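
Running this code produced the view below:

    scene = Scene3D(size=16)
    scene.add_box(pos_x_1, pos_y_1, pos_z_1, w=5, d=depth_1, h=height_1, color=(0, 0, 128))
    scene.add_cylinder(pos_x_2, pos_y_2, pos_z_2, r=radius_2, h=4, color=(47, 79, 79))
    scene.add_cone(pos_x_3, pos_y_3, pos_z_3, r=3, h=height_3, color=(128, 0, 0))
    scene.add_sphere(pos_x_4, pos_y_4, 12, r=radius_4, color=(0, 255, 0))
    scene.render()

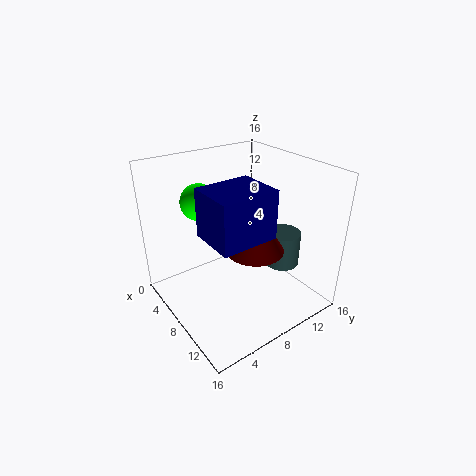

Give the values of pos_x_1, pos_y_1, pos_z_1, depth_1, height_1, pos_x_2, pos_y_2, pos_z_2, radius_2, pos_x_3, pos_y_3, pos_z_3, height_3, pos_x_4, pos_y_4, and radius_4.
pos_x_1 = 8; pos_y_1 = 3; pos_z_1 = 10; depth_1 = 6; height_1 = 5; pos_x_2 = 10; pos_y_2 = 13; pos_z_2 = 4; radius_2 = 2; pos_x_3 = 11; pos_y_3 = 8; pos_z_3 = 8; height_3 = 5; pos_x_4 = 5; pos_y_4 = 5; radius_4 = 2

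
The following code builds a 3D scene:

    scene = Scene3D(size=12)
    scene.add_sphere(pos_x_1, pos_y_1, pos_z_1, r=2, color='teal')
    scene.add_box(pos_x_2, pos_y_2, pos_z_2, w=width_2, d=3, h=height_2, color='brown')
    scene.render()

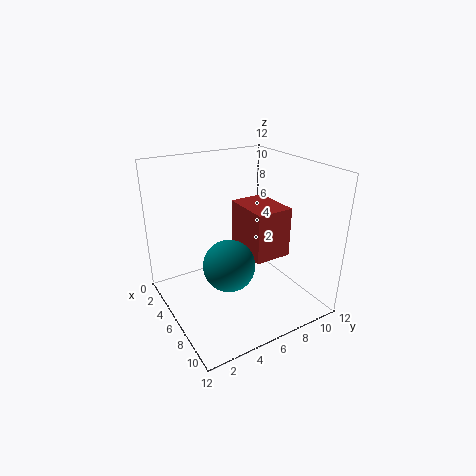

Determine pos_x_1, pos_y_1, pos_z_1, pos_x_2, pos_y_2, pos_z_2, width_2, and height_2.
pos_x_1 = 8; pos_y_1 = 4; pos_z_1 = 5; pos_x_2 = 5; pos_y_2 = 6; pos_z_2 = 5; width_2 = 4; height_2 = 4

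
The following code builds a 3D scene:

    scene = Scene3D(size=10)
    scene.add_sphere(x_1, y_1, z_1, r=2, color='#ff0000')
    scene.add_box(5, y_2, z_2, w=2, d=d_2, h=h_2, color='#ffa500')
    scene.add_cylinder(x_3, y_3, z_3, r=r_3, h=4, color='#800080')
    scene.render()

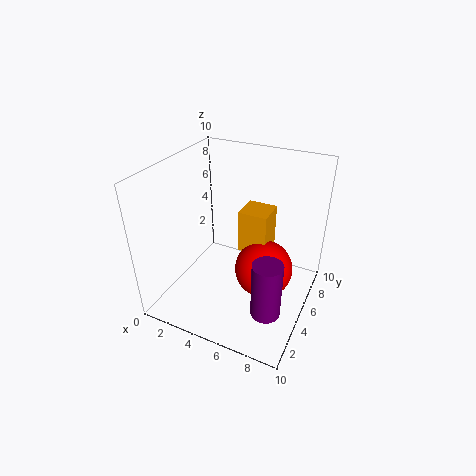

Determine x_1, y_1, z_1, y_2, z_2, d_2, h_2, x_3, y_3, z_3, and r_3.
x_1 = 7; y_1 = 5; z_1 = 3; y_2 = 5; z_2 = 4; d_2 = 2; h_2 = 3; x_3 = 8; y_3 = 3; z_3 = 1; r_3 = 1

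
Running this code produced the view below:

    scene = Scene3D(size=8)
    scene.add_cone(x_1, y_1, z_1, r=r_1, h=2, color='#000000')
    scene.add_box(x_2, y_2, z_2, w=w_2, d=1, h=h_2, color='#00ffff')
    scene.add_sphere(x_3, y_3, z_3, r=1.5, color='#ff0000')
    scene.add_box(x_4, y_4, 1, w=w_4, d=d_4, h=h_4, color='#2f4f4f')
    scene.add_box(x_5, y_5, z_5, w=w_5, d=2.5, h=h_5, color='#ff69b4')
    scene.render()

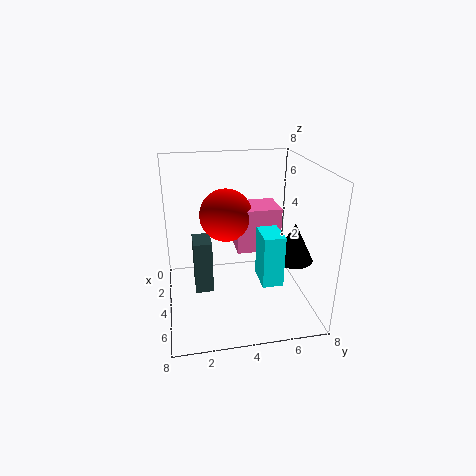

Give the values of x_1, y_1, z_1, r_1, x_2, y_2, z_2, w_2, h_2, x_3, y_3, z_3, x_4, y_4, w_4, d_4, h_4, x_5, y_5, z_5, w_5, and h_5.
x_1 = 6, y_1 = 6.5, z_1 = 3.5, r_1 = 1, x_2 = 6, y_2 = 4.5, z_2 = 3, w_2 = 1.5, h_2 = 2.5, x_3 = 3, y_3 = 3.5, z_3 = 5, x_4 = 3, y_4 = 1.5, w_4 = 1.5, d_4 = 1, h_4 = 3, x_5 = 2, y_5 = 4, z_5 = 3, w_5 = 2, h_5 = 2.5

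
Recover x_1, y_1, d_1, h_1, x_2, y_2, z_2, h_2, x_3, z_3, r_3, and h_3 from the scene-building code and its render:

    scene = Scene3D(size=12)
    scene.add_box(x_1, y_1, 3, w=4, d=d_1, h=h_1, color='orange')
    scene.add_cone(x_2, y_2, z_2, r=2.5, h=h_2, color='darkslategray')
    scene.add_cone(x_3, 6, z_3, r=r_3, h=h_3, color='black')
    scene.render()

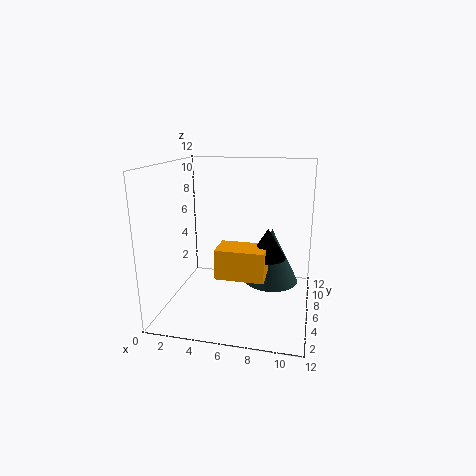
x_1 = 4.5
y_1 = 4
d_1 = 2.5
h_1 = 2.5
x_2 = 8.5
y_2 = 9
z_2 = 1
h_2 = 5
x_3 = 8.5
z_3 = 4.5
r_3 = 1.5
h_3 = 2.5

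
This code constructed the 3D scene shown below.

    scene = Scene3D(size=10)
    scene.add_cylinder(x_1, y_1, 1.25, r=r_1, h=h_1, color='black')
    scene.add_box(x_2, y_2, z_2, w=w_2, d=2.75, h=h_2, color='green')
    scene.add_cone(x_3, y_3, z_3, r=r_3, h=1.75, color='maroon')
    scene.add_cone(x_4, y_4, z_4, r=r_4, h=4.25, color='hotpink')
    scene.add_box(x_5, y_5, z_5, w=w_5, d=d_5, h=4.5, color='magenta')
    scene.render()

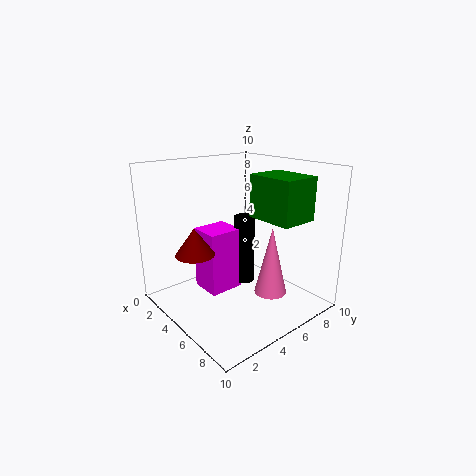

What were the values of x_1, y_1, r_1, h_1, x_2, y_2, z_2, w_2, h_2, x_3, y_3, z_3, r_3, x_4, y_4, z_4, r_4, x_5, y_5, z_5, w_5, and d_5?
x_1 = 4.5
y_1 = 6
r_1 = 0.75
h_1 = 5
x_2 = 4.75
y_2 = 6.25
z_2 = 6.25
w_2 = 3.5
h_2 = 3
x_3 = 5
y_3 = 1.5
z_3 = 4.75
r_3 = 1.25
x_4 = 8.5
y_4 = 4.75
z_4 = 2.5
r_4 = 1
x_5 = 2.5
y_5 = 3
z_5 = 1
w_5 = 2.25
d_5 = 2.5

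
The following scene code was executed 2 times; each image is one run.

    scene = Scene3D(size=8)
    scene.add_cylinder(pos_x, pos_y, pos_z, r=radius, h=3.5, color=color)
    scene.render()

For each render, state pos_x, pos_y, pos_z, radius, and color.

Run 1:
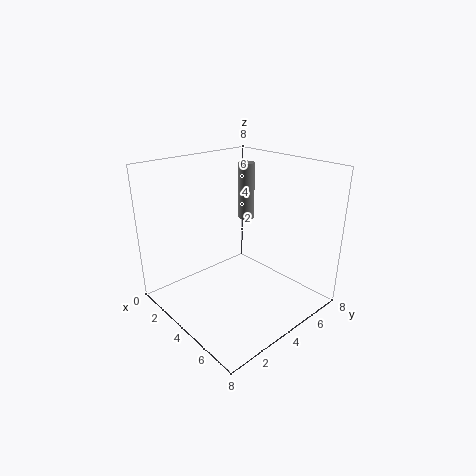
pos_x = 2, pos_y = 6.5, pos_z = 4, radius = 0.5, color = 'gray'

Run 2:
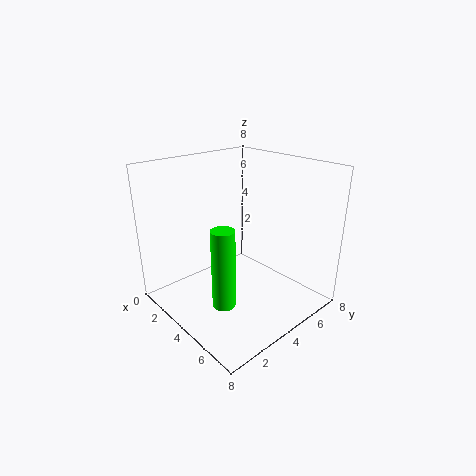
pos_x = 7, pos_y = 0.5, pos_z = 3, radius = 0.5, color = 'lime'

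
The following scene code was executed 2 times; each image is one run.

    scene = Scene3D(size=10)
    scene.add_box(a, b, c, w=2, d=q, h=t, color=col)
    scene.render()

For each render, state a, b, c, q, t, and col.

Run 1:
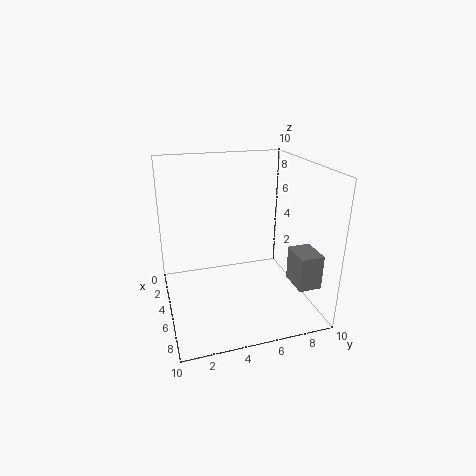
a = 7.25; b = 7.75; c = 2.75; q = 1.5; t = 2.25; col = 'gray'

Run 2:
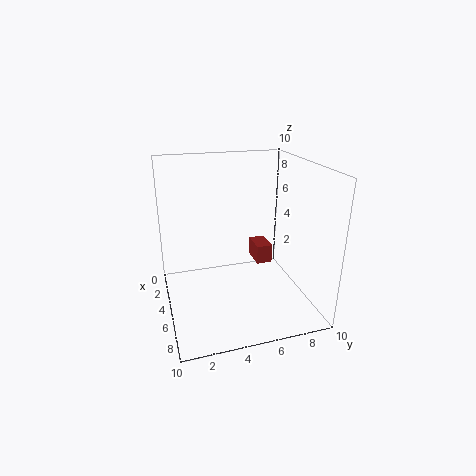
a = 1; b = 7.25; c = 1.5; q = 1.25; t = 1.5; col = 'brown'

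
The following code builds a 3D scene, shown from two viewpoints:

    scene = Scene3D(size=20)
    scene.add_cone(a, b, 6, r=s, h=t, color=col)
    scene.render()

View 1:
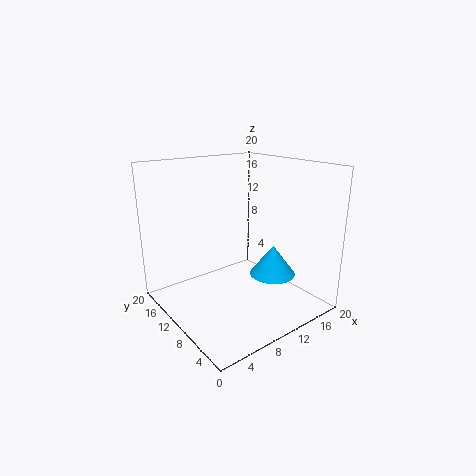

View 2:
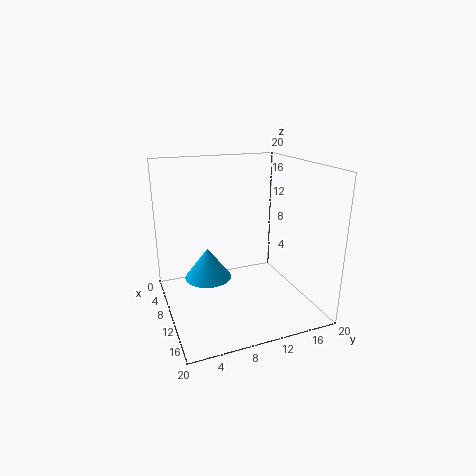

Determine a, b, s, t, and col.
a = 12
b = 5
s = 3
t = 4
col = 'deepskyblue'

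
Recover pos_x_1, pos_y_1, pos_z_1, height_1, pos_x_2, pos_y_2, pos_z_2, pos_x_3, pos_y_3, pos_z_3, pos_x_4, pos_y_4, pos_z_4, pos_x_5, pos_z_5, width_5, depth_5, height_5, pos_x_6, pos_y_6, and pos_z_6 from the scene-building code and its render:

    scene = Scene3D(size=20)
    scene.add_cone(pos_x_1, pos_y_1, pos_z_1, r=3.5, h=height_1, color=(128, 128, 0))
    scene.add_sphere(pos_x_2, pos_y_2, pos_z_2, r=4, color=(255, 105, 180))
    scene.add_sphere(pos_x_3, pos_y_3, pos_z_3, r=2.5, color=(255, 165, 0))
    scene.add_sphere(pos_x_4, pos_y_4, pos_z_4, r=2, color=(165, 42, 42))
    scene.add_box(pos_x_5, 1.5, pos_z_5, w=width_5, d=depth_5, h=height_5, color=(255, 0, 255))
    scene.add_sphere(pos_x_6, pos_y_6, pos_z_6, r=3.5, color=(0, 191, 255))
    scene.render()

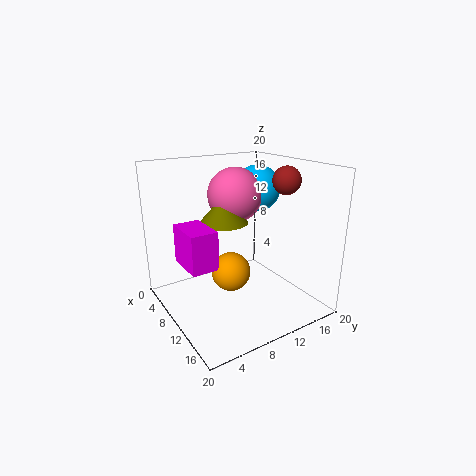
pos_x_1 = 7, pos_y_1 = 9.5, pos_z_1 = 11.5, height_1 = 4, pos_x_2 = 6, pos_y_2 = 12, pos_z_2 = 15, pos_x_3 = 13, pos_y_3 = 7, pos_z_3 = 7, pos_x_4 = 11.5, pos_y_4 = 17, pos_z_4 = 17.5, pos_x_5 = 8, pos_z_5 = 8, width_5 = 5.5, depth_5 = 3.5, height_5 = 5, pos_x_6 = 6, pos_y_6 = 16, pos_z_6 = 15.5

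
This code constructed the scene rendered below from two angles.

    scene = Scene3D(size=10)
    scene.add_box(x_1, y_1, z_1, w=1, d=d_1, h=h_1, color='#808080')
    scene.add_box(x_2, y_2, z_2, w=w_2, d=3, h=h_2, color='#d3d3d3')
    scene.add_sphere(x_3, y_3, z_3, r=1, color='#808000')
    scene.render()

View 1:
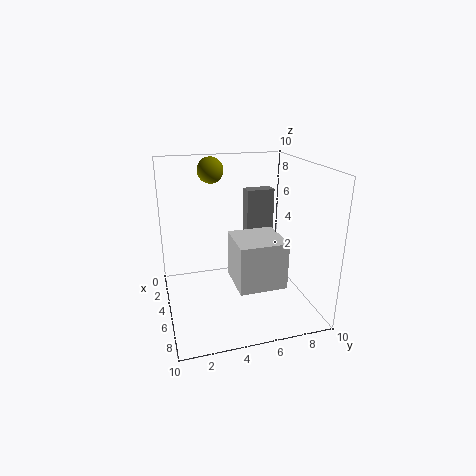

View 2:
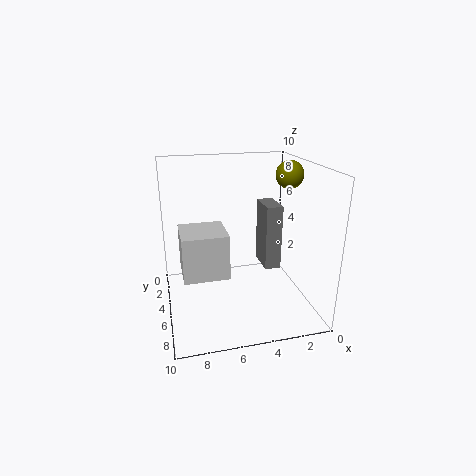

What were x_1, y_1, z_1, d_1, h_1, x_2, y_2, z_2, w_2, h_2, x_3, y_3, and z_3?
x_1 = 3; y_1 = 6; z_1 = 4; d_1 = 2; h_1 = 4; x_2 = 6; y_2 = 4; z_2 = 3; w_2 = 3; h_2 = 3; x_3 = 1; y_3 = 4; z_3 = 9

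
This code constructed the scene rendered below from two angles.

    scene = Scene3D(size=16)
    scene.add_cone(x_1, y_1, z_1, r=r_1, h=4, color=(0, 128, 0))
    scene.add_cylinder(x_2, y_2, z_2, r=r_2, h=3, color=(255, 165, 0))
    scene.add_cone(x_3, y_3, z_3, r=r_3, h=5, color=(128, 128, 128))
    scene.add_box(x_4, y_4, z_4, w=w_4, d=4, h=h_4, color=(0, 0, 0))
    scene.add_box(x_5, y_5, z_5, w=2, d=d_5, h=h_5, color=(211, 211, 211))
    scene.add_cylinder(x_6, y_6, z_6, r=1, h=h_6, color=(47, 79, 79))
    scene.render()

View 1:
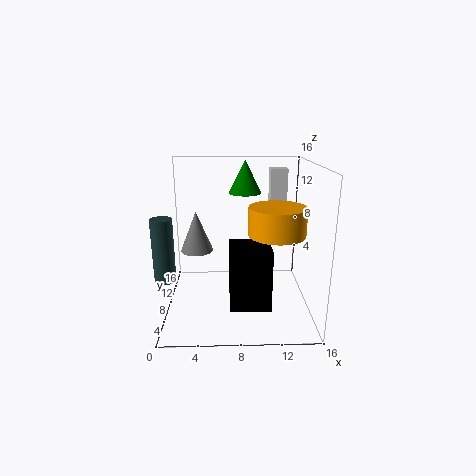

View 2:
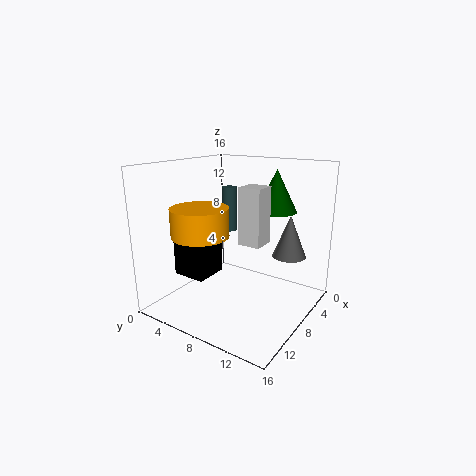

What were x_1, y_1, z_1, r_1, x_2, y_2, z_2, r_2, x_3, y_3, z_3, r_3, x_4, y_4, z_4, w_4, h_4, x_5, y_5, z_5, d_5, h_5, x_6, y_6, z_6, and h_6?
x_1 = 9; y_1 = 13; z_1 = 12; r_1 = 2; x_2 = 12; y_2 = 6; z_2 = 9; r_2 = 3; x_3 = 3; y_3 = 12; z_3 = 5; r_3 = 2; x_4 = 7; y_4 = 1; z_4 = 3; w_4 = 4; h_4 = 6; x_5 = 12; y_5 = 12; z_5 = 10; d_5 = 2; h_5 = 5; x_6 = 1; y_6 = 2; z_6 = 6; h_6 = 6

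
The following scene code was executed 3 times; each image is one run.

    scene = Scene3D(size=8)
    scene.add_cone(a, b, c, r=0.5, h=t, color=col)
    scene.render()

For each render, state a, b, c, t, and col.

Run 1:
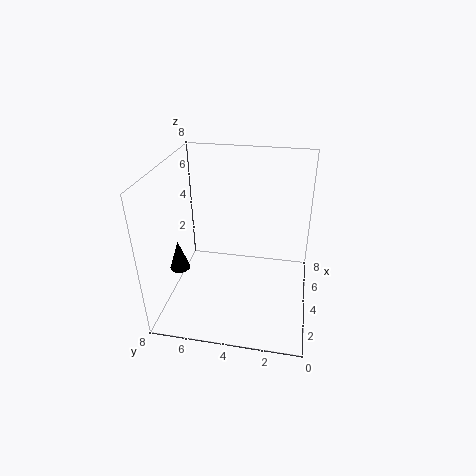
a = 1.5, b = 6.5, c = 3.5, t = 1.5, col = 'black'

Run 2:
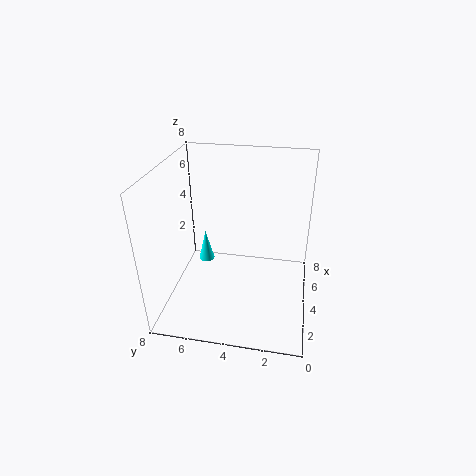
a = 6, b = 6.5, c = 1, t = 2, col = 'cyan'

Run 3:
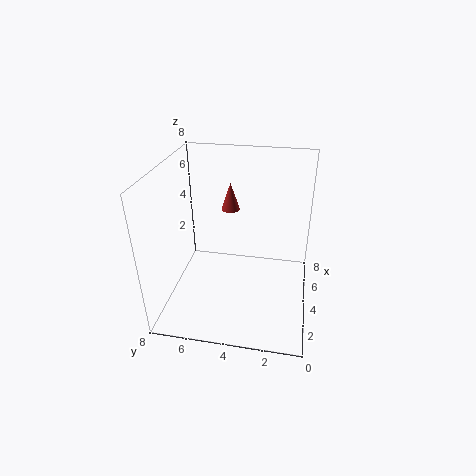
a = 4.5, b = 4.5, c = 5.5, t = 1.5, col = 'brown'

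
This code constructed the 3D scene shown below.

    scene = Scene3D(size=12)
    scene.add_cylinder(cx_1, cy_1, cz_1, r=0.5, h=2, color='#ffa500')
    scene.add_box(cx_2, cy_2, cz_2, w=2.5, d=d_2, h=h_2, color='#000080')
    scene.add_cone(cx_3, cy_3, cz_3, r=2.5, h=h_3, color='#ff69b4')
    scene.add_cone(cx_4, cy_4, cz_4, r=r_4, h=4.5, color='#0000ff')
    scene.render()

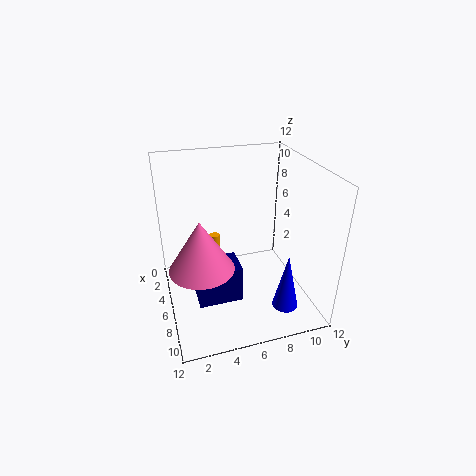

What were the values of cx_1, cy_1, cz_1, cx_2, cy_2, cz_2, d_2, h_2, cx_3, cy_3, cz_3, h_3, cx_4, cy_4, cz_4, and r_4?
cx_1 = 1.5; cy_1 = 5; cz_1 = 2; cx_2 = 6.5; cy_2 = 2; cz_2 = 2; d_2 = 3.5; h_2 = 3; cx_3 = 8; cy_3 = 2.5; cz_3 = 5; h_3 = 4; cx_4 = 10.5; cy_4 = 8.5; cz_4 = 2; r_4 = 1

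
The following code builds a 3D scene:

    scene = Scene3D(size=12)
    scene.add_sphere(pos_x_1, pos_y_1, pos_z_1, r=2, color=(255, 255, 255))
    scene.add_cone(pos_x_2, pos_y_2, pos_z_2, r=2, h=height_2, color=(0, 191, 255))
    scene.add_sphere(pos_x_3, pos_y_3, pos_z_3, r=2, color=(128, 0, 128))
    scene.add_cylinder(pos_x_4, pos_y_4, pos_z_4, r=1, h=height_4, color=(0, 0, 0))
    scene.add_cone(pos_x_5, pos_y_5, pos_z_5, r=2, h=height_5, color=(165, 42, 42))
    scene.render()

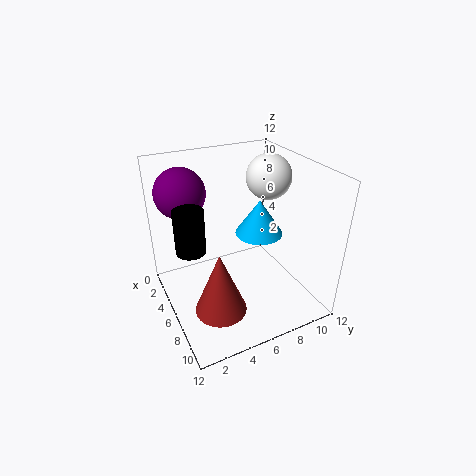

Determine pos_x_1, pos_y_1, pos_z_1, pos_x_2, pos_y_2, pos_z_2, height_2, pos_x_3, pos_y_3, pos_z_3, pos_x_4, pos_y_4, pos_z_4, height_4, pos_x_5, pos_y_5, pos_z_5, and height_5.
pos_x_1 = 4, pos_y_1 = 10, pos_z_1 = 10, pos_x_2 = 6, pos_y_2 = 8, pos_z_2 = 6, height_2 = 3, pos_x_3 = 4, pos_y_3 = 2, pos_z_3 = 10, pos_x_4 = 9, pos_y_4 = 1, pos_z_4 = 8, height_4 = 3, pos_x_5 = 9, pos_y_5 = 3, pos_z_5 = 2, height_5 = 5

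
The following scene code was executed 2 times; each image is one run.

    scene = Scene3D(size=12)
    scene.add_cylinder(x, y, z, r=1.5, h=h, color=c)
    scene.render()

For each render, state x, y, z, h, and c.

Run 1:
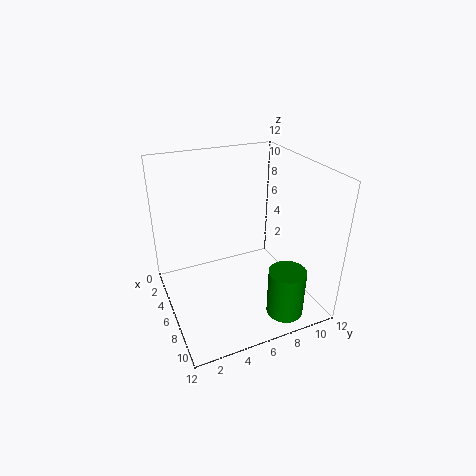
x = 10; y = 8.5; z = 0.5; h = 4; c = 'green'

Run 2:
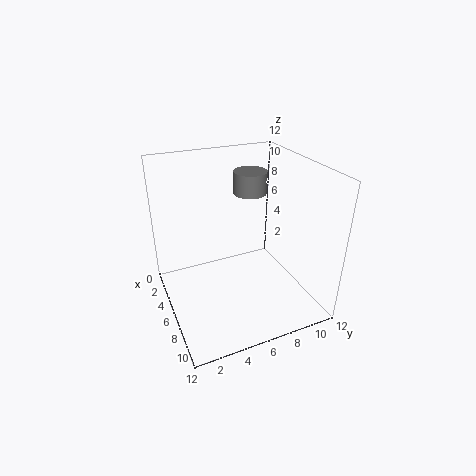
x = 3; y = 8.5; z = 8.5; h = 2; c = 'gray'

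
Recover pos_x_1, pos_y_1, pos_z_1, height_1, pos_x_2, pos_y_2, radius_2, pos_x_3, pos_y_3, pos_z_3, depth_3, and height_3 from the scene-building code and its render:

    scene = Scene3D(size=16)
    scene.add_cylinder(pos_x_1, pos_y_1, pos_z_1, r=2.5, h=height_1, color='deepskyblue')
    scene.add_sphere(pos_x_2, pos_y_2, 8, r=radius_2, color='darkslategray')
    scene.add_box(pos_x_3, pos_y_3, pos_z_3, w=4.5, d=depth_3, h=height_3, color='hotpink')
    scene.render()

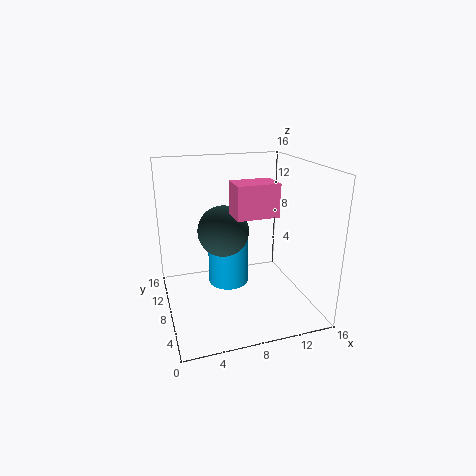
pos_x_1 = 8, pos_y_1 = 12, pos_z_1 = 0.5, height_1 = 7, pos_x_2 = 7, pos_y_2 = 10.5, radius_2 = 3, pos_x_3 = 7, pos_y_3 = 5, pos_z_3 = 11, depth_3 = 3, height_3 = 3.5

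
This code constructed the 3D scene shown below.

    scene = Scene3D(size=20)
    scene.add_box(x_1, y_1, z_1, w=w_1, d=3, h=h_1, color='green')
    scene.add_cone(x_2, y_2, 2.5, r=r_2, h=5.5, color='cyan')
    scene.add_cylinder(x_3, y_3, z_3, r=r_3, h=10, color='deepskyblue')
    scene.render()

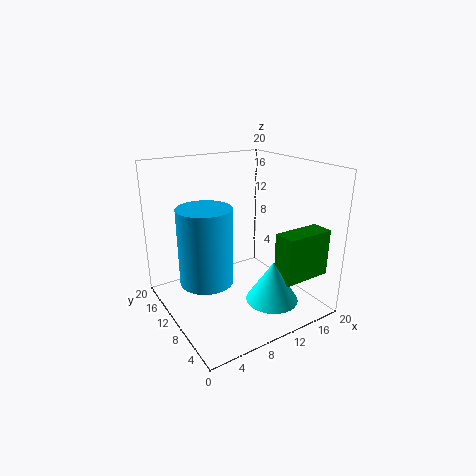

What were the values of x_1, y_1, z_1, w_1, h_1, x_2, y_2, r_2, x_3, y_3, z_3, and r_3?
x_1 = 13; y_1 = 2.5; z_1 = 5; w_1 = 7; h_1 = 6.5; x_2 = 12; y_2 = 4.5; r_2 = 3.5; x_3 = 4.5; y_3 = 9; z_3 = 5.5; r_3 = 3.5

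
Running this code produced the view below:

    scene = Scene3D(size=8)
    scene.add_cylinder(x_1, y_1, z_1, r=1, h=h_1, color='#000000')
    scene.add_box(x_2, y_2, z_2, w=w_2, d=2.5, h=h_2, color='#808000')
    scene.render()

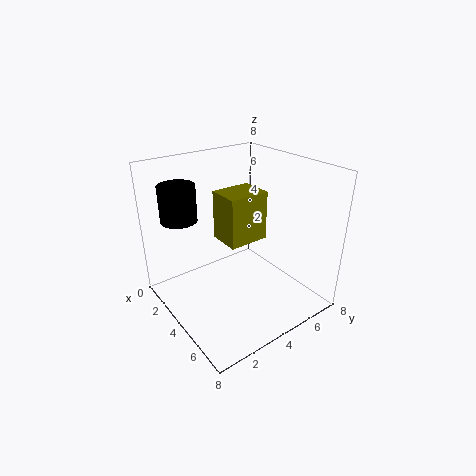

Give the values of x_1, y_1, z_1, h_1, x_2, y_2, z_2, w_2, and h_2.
x_1 = 2, y_1 = 1.5, z_1 = 5, h_1 = 2, x_2 = 1.5, y_2 = 4, z_2 = 3, w_2 = 2, h_2 = 3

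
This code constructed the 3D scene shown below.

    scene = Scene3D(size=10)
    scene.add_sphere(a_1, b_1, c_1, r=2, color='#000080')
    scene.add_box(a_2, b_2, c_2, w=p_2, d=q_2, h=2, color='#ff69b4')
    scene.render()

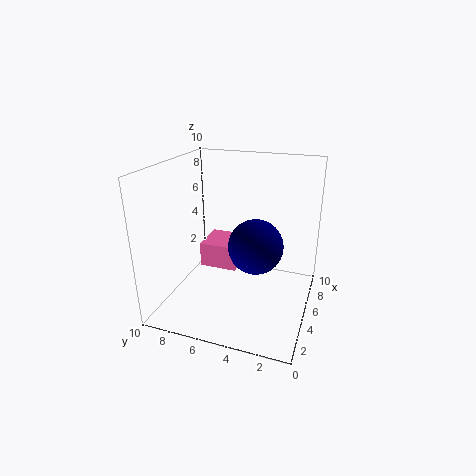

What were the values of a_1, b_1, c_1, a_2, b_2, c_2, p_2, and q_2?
a_1 = 6; b_1 = 4; c_1 = 4; a_2 = 7; b_2 = 6; c_2 = 1; p_2 = 3; q_2 = 3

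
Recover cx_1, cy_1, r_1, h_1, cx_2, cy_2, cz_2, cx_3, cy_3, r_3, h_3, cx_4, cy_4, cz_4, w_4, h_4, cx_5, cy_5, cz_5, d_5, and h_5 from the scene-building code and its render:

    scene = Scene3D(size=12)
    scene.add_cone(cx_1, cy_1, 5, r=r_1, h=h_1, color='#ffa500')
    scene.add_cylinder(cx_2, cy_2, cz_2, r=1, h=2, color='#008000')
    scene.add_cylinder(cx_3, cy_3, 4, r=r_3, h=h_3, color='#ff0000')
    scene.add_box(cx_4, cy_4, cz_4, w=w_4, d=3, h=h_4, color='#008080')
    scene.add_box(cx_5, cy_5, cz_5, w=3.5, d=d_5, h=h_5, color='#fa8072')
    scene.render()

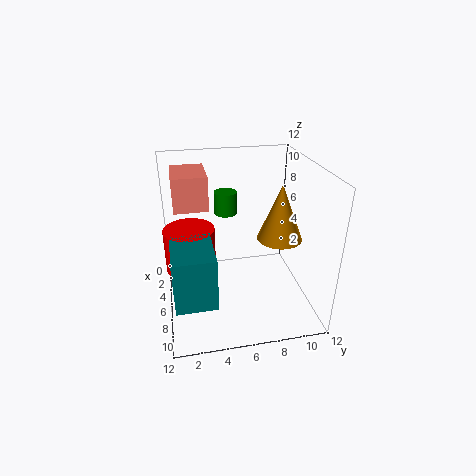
cx_1 = 5
cy_1 = 10
r_1 = 2
h_1 = 5
cx_2 = 3
cy_2 = 5.5
cz_2 = 7
cx_3 = 6.5
cy_3 = 2
r_3 = 2
h_3 = 3.5
cx_4 = 7.5
cy_4 = 0.5
cz_4 = 3.5
w_4 = 4
h_4 = 4
cx_5 = 4.5
cy_5 = 1
cz_5 = 9.5
d_5 = 2.5
h_5 = 2.5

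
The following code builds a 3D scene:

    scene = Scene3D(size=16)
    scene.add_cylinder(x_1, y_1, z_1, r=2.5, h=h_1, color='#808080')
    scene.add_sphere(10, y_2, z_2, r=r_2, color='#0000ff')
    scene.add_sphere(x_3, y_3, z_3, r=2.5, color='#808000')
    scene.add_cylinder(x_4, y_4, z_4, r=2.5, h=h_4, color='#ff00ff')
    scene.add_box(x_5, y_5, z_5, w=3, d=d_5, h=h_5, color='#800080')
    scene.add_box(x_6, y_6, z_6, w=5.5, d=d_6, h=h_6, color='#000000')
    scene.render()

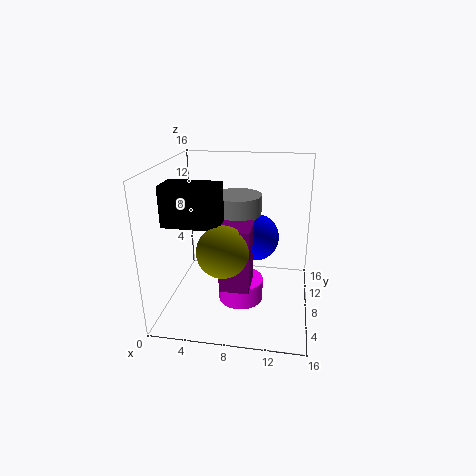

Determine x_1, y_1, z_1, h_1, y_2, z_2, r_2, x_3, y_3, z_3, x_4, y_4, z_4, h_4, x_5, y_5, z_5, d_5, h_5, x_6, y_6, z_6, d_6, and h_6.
x_1 = 8
y_1 = 8
z_1 = 7
h_1 = 6
y_2 = 7.5
z_2 = 8.5
r_2 = 2.5
x_3 = 7.5
y_3 = 2.5
z_3 = 9
x_4 = 8.5
y_4 = 7
z_4 = 1
h_4 = 2.5
x_5 = 7
y_5 = 2.5
z_5 = 4.5
d_5 = 3.5
h_5 = 6.5
x_6 = 1.5
y_6 = 2.5
z_6 = 11
d_6 = 3
h_6 = 4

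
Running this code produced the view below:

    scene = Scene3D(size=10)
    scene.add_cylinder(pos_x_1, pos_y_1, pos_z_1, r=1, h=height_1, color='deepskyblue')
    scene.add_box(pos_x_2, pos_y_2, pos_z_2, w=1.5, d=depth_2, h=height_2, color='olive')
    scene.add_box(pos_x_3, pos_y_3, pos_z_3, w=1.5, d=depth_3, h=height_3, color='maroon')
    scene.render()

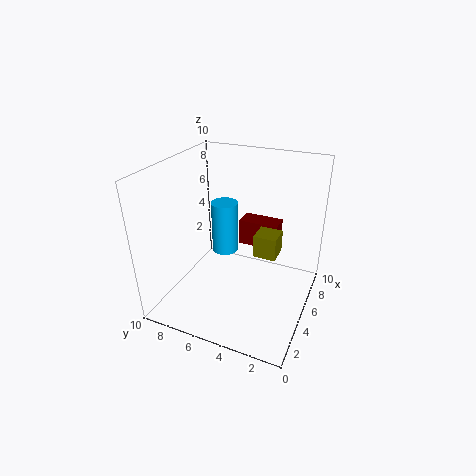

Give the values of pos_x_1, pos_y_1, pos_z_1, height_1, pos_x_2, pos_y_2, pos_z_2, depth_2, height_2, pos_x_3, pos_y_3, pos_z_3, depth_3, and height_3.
pos_x_1 = 7
pos_y_1 = 7
pos_z_1 = 2.5
height_1 = 4
pos_x_2 = 4
pos_y_2 = 2
pos_z_2 = 4.5
depth_2 = 1.5
height_2 = 1.5
pos_x_3 = 7.5
pos_y_3 = 3
pos_z_3 = 3
depth_3 = 3
height_3 = 2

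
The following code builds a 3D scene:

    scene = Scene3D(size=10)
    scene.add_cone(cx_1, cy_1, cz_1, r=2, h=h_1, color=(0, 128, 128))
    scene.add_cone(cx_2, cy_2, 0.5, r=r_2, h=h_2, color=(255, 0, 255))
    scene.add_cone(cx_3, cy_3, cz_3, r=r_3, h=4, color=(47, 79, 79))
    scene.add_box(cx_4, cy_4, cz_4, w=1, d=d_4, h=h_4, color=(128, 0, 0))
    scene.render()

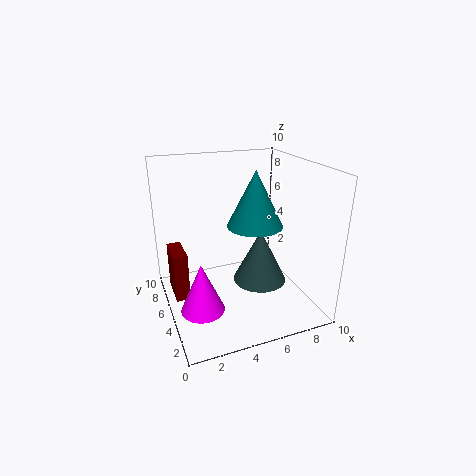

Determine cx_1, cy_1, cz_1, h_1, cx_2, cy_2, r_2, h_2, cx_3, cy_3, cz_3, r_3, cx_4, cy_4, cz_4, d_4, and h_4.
cx_1 = 6.5; cy_1 = 5.5; cz_1 = 5.5; h_1 = 4; cx_2 = 2; cy_2 = 4; r_2 = 1.5; h_2 = 3.5; cx_3 = 7; cy_3 = 5.5; cz_3 = 1; r_3 = 2; cx_4 = 0.5; cy_4 = 5.5; cz_4 = 0.5; d_4 = 2.5; h_4 = 3.5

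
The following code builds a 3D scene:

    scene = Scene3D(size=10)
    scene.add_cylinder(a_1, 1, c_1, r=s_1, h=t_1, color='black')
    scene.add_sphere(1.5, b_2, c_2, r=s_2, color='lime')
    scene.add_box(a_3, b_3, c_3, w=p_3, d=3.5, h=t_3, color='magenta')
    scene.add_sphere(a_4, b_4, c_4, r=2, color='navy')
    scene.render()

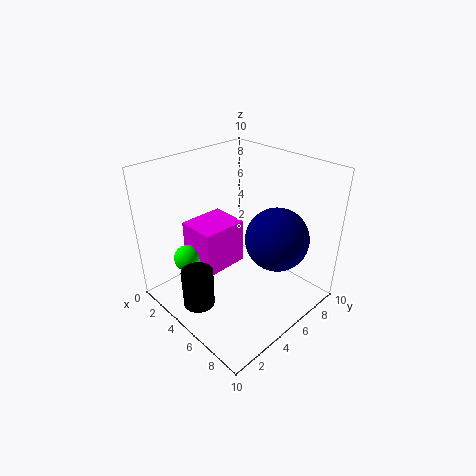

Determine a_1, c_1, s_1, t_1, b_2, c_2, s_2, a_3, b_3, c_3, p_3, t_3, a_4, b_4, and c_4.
a_1 = 5.5, c_1 = 2, s_1 = 1, t_1 = 2.5, b_2 = 3, c_2 = 2.5, s_2 = 1, a_3 = 0.5, b_3 = 3.5, c_3 = 1.5, p_3 = 3, t_3 = 3.5, a_4 = 8, b_4 = 5.5, c_4 = 6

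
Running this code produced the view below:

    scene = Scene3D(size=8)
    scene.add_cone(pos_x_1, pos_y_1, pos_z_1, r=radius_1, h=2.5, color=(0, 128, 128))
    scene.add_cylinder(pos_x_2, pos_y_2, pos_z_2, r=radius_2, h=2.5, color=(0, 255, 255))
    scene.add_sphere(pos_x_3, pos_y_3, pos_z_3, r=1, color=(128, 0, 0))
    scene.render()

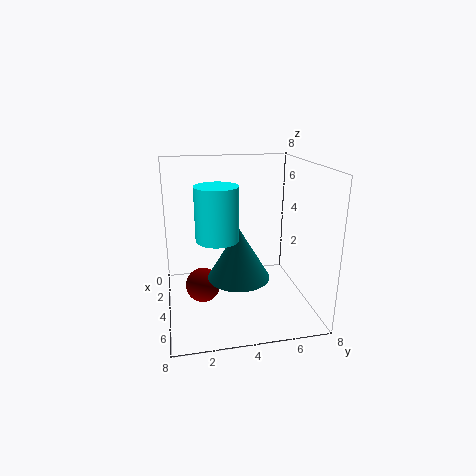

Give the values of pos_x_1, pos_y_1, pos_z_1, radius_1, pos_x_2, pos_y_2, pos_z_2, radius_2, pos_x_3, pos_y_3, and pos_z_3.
pos_x_1 = 6.5; pos_y_1 = 3.5; pos_z_1 = 3; radius_1 = 1.5; pos_x_2 = 6.5; pos_y_2 = 2.5; pos_z_2 = 5; radius_2 = 1; pos_x_3 = 3.5; pos_y_3 = 2; pos_z_3 = 1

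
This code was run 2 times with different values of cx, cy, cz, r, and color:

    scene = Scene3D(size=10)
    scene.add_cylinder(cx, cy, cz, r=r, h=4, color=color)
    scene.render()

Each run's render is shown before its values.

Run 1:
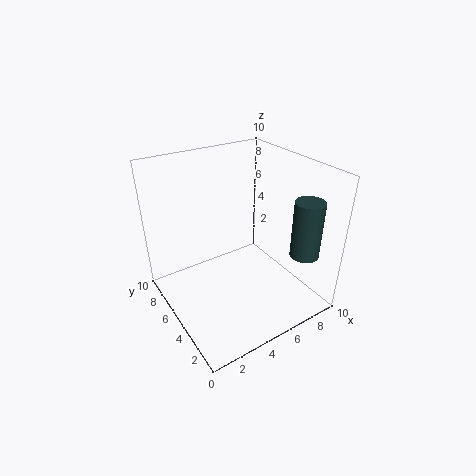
cx = 8.5, cy = 2, cz = 4, r = 1, color = 'darkslategray'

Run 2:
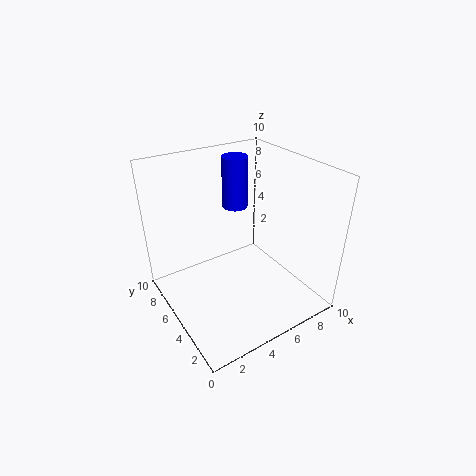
cx = 7, cy = 8.5, cz = 5.5, r = 1, color = 'blue'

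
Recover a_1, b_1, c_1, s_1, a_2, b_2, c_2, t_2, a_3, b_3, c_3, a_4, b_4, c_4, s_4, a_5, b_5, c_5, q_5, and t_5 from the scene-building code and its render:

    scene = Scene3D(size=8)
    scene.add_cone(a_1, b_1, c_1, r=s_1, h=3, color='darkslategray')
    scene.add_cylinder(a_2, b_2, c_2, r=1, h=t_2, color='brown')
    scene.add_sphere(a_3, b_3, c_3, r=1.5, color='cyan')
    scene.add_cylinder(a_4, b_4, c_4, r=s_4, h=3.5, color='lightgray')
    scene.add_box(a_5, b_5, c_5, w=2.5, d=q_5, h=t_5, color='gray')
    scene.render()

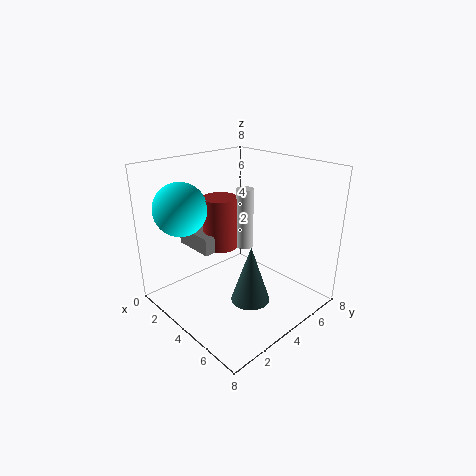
a_1 = 6
b_1 = 3
c_1 = 1.5
s_1 = 1
a_2 = 2.5
b_2 = 4
c_2 = 3
t_2 = 3
a_3 = 1.5
b_3 = 2
c_3 = 5.5
a_4 = 3.5
b_4 = 5
c_4 = 3
s_4 = 0.5
a_5 = 0.5
b_5 = 2.5
c_5 = 3
q_5 = 1.5
t_5 = 1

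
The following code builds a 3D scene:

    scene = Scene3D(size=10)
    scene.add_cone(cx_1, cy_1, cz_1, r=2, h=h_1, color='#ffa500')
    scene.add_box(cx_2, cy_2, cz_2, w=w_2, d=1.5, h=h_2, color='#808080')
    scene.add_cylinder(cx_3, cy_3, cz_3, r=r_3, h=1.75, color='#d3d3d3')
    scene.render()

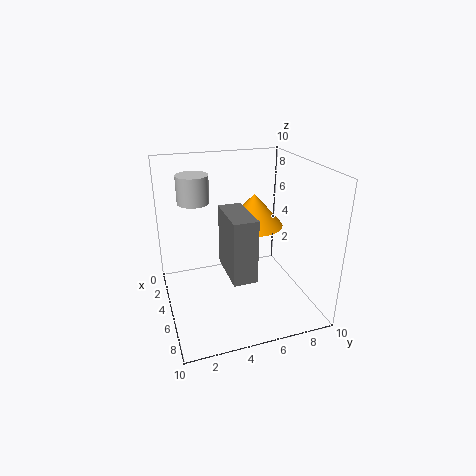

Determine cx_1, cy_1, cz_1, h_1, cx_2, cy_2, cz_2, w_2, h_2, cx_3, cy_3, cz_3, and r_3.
cx_1 = 4.75, cy_1 = 6.25, cz_1 = 5.75, h_1 = 2.25, cx_2 = 5.5, cy_2 = 3.5, cz_2 = 3.75, w_2 = 3.25, h_2 = 4, cx_3 = 5.25, cy_3 = 2, cz_3 = 8, r_3 = 1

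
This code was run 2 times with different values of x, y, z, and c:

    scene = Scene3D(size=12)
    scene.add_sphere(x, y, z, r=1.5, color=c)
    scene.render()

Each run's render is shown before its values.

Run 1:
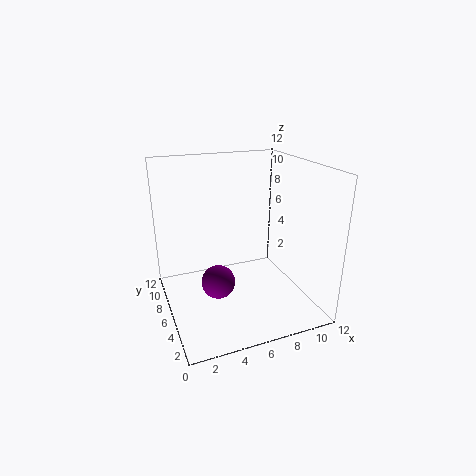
x = 4.5
y = 7
z = 1.5
c = 'purple'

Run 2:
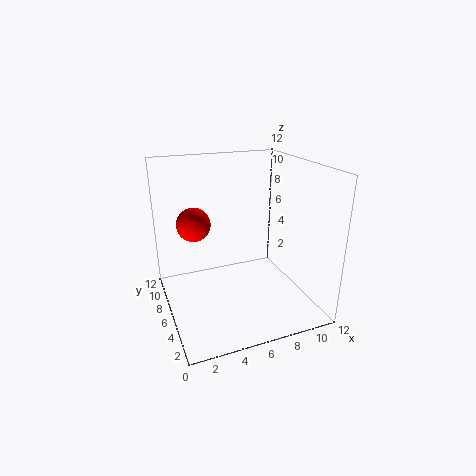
x = 3
y = 9
z = 6.5
c = 'red'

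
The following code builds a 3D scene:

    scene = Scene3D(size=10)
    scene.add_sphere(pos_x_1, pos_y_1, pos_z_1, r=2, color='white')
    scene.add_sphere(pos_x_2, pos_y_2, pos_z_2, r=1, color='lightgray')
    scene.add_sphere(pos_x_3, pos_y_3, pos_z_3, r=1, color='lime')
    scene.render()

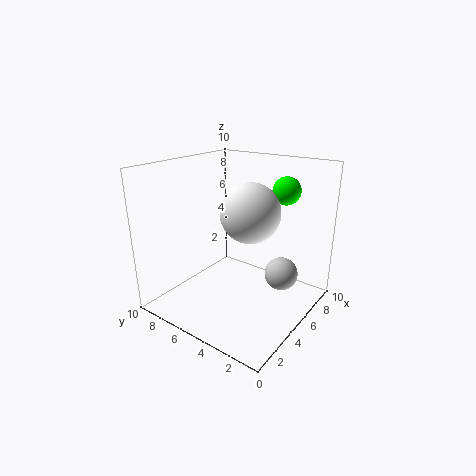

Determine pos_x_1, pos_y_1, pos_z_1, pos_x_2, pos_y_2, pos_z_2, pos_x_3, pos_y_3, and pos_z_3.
pos_x_1 = 5; pos_y_1 = 4; pos_z_1 = 7; pos_x_2 = 4; pos_y_2 = 1; pos_z_2 = 4; pos_x_3 = 8; pos_y_3 = 3; pos_z_3 = 8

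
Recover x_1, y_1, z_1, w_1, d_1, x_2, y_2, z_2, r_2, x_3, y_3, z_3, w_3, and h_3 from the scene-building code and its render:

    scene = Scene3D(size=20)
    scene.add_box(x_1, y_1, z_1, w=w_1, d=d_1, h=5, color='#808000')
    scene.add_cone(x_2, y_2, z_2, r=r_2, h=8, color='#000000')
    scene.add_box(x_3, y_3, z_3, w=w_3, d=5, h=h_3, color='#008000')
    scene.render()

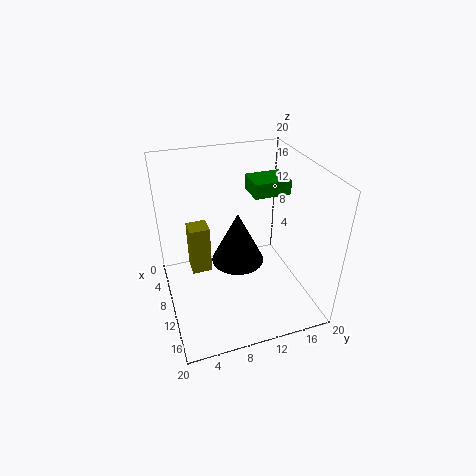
x_1 = 17; y_1 = 2; z_1 = 13; w_1 = 2; d_1 = 2; x_2 = 7; y_2 = 11; z_2 = 4; r_2 = 4; x_3 = 7; y_3 = 12; z_3 = 16; w_3 = 4; h_3 = 2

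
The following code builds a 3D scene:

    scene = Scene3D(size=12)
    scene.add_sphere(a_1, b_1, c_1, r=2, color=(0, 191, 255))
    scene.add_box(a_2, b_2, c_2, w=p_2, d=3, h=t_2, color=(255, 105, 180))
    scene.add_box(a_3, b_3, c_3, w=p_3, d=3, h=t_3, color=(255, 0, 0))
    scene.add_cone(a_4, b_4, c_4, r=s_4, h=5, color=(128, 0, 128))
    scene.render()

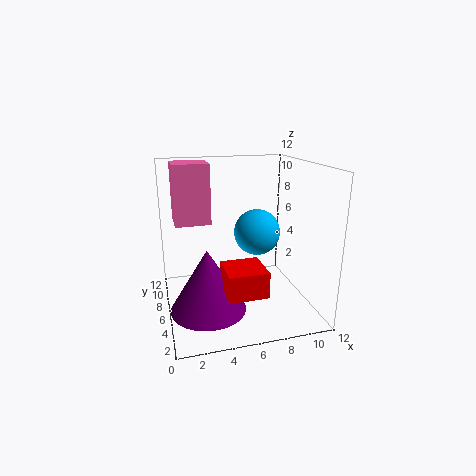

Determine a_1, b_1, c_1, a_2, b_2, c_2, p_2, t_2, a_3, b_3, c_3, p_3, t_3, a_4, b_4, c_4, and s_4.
a_1 = 8, b_1 = 7, c_1 = 6, a_2 = 1, b_2 = 7, c_2 = 7, p_2 = 3, t_2 = 5, a_3 = 4, b_3 = 1, c_3 = 3, p_3 = 3, t_3 = 2, a_4 = 3, b_4 = 4, c_4 = 1, s_4 = 3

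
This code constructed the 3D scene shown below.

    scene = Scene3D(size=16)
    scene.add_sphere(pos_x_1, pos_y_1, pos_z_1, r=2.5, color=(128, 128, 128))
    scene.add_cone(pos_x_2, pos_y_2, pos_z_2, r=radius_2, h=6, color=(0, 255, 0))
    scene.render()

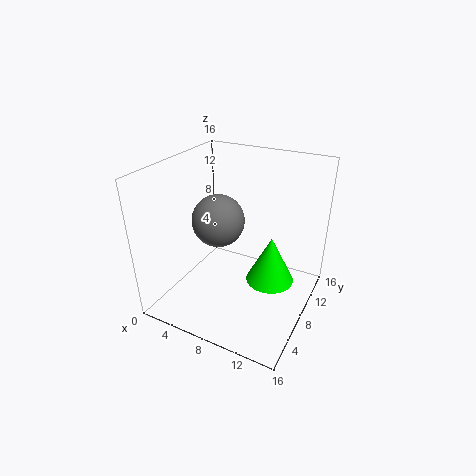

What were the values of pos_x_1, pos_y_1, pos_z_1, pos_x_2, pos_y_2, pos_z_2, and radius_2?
pos_x_1 = 8; pos_y_1 = 4; pos_z_1 = 12; pos_x_2 = 10.5; pos_y_2 = 12; pos_z_2 = 0.5; radius_2 = 3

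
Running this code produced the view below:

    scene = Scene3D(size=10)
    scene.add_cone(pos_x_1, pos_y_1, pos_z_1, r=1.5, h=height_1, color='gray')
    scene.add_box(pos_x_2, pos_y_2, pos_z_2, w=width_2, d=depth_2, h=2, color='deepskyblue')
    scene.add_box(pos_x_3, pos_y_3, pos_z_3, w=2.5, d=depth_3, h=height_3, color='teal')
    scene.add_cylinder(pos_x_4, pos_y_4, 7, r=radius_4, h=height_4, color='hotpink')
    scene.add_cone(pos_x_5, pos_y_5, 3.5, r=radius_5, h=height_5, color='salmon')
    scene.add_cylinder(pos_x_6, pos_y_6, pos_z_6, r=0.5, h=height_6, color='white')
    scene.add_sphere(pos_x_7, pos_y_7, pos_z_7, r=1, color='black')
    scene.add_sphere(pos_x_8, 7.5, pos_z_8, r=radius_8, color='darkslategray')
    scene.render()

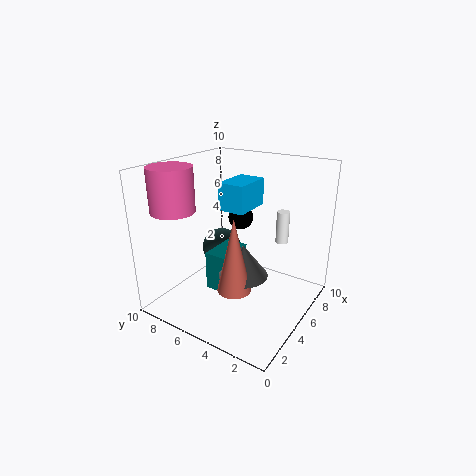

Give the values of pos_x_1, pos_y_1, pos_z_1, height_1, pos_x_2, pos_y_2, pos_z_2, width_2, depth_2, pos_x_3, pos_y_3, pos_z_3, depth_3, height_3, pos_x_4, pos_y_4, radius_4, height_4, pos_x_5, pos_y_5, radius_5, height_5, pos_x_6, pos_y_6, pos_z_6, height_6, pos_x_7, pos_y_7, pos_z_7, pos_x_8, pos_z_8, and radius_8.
pos_x_1 = 2.5
pos_y_1 = 3
pos_z_1 = 4
height_1 = 2
pos_x_2 = 5.5
pos_y_2 = 5
pos_z_2 = 6.5
width_2 = 3
depth_2 = 2
pos_x_3 = 2
pos_y_3 = 4
pos_z_3 = 2.5
depth_3 = 1.5
height_3 = 2.5
pos_x_4 = 2.5
pos_y_4 = 8.5
radius_4 = 1.5
height_4 = 3
pos_x_5 = 1.5
pos_y_5 = 3
radius_5 = 1
height_5 = 4.5
pos_x_6 = 9
pos_y_6 = 3.5
pos_z_6 = 3.5
height_6 = 2.5
pos_x_7 = 8.5
pos_y_7 = 7
pos_z_7 = 5
pos_x_8 = 6.5
pos_z_8 = 3
radius_8 = 1.5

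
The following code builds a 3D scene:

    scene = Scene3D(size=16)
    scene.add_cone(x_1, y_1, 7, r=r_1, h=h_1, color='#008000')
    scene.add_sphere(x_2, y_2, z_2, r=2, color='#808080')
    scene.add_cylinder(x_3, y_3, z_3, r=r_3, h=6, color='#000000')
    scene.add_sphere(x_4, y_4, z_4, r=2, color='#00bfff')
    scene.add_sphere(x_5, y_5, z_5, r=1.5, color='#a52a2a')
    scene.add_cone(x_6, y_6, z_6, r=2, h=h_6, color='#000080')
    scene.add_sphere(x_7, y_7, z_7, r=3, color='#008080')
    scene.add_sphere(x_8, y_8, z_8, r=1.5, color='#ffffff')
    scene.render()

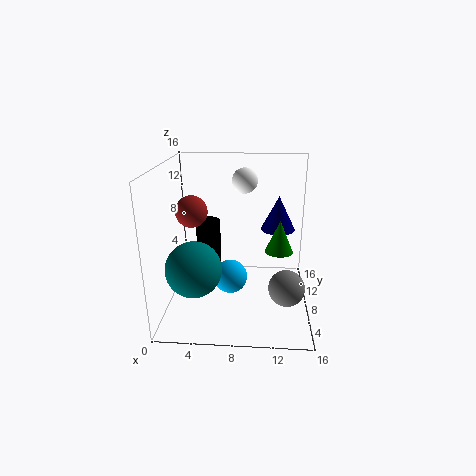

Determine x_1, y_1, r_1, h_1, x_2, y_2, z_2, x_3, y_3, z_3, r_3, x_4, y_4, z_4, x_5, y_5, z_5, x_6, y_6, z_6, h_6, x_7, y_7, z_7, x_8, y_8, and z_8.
x_1 = 12.5
y_1 = 7
r_1 = 1.5
h_1 = 3.5
x_2 = 13.5
y_2 = 6
z_2 = 3
x_3 = 4
y_3 = 12
z_3 = 2.5
r_3 = 1.5
x_4 = 7
y_4 = 9
z_4 = 2.5
x_5 = 4
y_5 = 3.5
z_5 = 12.5
x_6 = 12.5
y_6 = 11
z_6 = 8
h_6 = 4
x_7 = 3.5
y_7 = 5
z_7 = 5.5
x_8 = 8.5
y_8 = 12
z_8 = 13.5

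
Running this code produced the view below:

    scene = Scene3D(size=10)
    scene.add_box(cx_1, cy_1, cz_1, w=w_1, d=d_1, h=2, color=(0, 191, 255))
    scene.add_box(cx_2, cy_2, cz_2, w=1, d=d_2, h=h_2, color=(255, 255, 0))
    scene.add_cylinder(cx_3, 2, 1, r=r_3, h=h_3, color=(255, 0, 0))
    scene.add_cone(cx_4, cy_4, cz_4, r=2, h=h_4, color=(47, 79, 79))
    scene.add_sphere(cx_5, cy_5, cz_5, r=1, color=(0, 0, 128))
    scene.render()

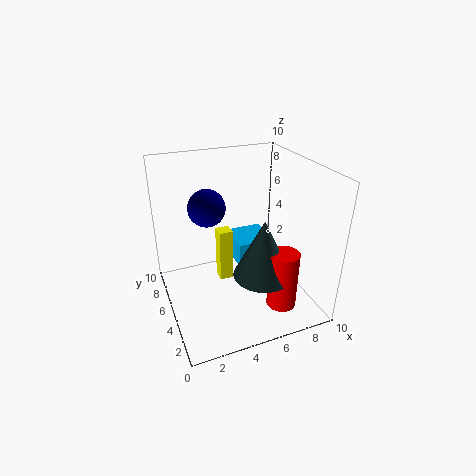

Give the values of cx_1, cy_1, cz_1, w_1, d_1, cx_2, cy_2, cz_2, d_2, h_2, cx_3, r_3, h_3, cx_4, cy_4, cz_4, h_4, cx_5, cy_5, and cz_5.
cx_1 = 6, cy_1 = 7, cz_1 = 1, w_1 = 3, d_1 = 3, cx_2 = 4, cy_2 = 6, cz_2 = 1, d_2 = 1, h_2 = 4, cx_3 = 7, r_3 = 1, h_3 = 4, cx_4 = 6, cy_4 = 3, cz_4 = 3, h_4 = 4, cx_5 = 2, cy_5 = 2, cz_5 = 9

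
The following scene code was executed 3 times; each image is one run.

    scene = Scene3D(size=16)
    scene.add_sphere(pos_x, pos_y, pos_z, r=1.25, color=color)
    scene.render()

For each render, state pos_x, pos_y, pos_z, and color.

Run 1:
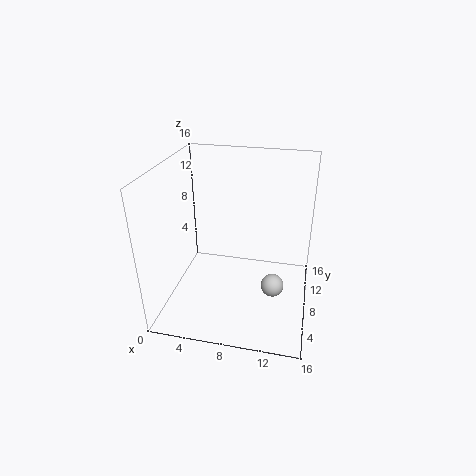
pos_x = 12.25; pos_y = 6.25; pos_z = 3.5; color = 'lightgray'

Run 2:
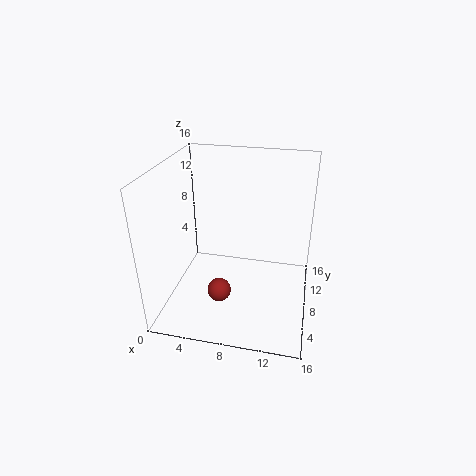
pos_x = 6.75; pos_y = 4.25; pos_z = 3.5; color = 'brown'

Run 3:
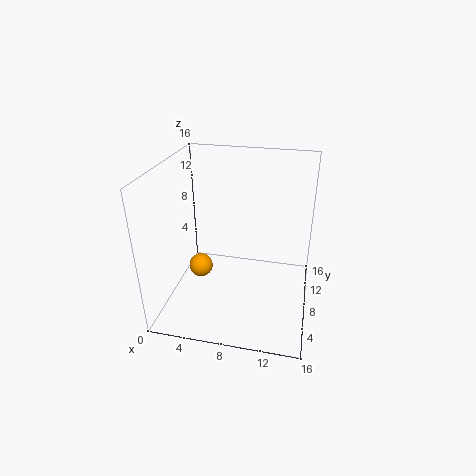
pos_x = 4.5; pos_y = 5.25; pos_z = 5.75; color = 'orange'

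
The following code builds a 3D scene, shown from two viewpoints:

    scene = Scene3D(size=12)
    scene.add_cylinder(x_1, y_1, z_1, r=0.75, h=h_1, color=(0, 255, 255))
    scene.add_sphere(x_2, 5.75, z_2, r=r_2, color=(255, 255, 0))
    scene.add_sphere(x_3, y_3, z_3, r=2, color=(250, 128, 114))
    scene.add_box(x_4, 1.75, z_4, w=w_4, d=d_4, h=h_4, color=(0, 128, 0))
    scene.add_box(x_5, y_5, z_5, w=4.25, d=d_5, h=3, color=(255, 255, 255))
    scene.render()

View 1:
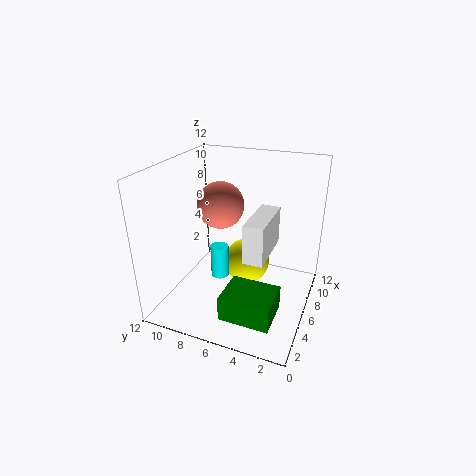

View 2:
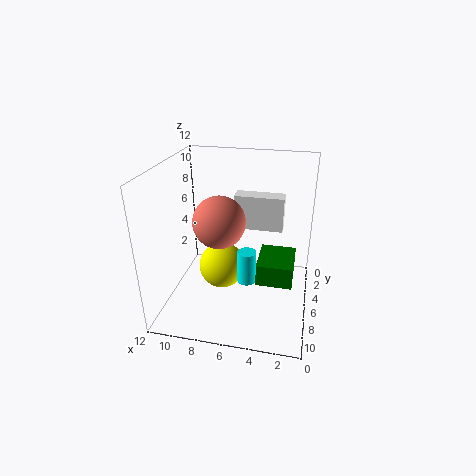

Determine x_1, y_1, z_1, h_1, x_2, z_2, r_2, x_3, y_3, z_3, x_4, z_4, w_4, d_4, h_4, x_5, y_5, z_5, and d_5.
x_1 = 5
y_1 = 7.25
z_1 = 2.75
h_1 = 2.75
x_2 = 7.5
z_2 = 3
r_2 = 2
x_3 = 7
y_3 = 8
z_3 = 8.25
x_4 = 1.25
z_4 = 1.25
w_4 = 3.25
d_4 = 4
h_4 = 2
x_5 = 2.5
y_5 = 2.75
z_5 = 6
d_5 = 1.5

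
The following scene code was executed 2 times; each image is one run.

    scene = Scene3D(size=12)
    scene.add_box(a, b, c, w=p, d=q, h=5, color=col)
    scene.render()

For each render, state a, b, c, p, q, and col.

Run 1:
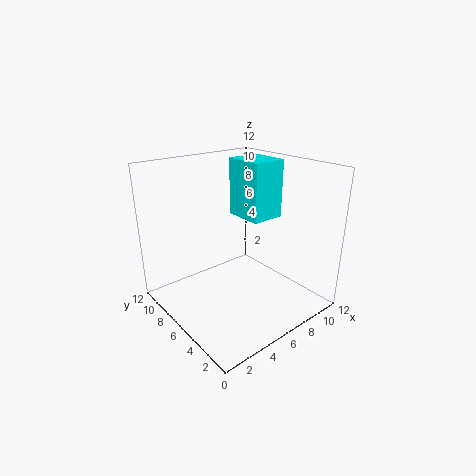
a = 7.5; b = 5.5; c = 7; p = 3; q = 3.5; col = 'cyan'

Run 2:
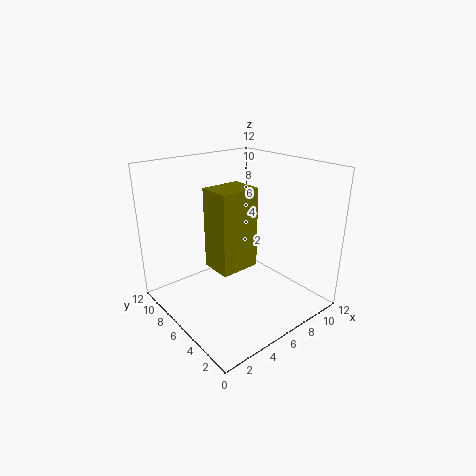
a = 0.5; b = 0.5; c = 7; p = 2.5; q = 2; col = 'olive'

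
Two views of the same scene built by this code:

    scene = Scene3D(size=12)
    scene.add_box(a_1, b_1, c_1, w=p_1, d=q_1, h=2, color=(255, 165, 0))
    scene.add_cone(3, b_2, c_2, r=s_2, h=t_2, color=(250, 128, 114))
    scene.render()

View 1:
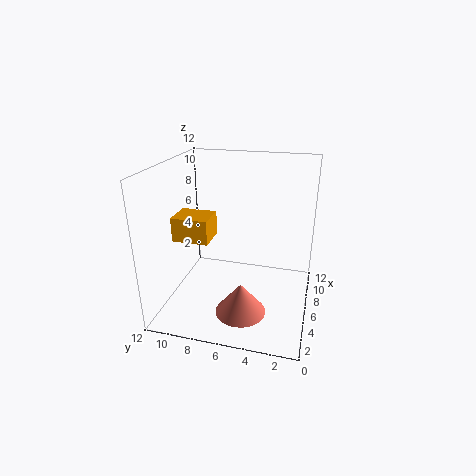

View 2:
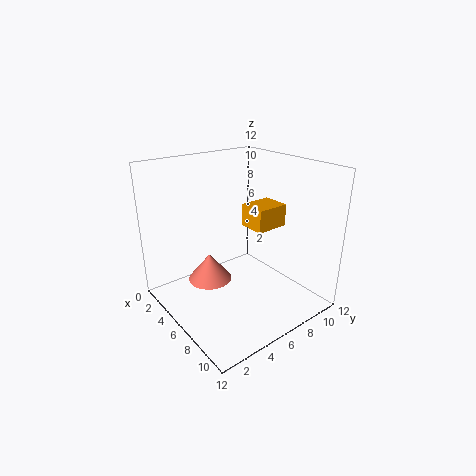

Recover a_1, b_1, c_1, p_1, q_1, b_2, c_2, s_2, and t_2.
a_1 = 4
b_1 = 8
c_1 = 6
p_1 = 2.5
q_1 = 3
b_2 = 5
c_2 = 1
s_2 = 2
t_2 = 2.5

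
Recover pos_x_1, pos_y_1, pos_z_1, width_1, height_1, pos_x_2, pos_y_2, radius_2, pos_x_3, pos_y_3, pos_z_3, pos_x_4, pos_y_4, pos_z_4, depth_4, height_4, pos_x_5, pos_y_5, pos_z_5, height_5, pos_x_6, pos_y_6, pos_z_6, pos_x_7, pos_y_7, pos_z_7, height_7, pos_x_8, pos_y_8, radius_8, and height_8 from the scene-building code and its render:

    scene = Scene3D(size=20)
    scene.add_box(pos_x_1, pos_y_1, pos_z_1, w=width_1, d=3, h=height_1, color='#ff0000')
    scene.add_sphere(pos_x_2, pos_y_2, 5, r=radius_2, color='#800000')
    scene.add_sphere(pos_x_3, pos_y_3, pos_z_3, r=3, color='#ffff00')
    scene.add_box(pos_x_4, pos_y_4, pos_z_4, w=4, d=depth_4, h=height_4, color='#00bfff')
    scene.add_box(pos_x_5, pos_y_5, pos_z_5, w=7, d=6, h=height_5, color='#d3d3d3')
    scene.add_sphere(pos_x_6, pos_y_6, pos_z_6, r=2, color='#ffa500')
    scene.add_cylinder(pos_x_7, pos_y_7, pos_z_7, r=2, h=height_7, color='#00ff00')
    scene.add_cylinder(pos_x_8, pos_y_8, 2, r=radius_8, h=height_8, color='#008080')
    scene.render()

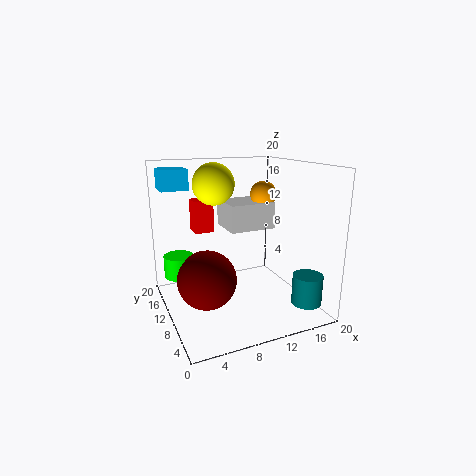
pos_x_1 = 6, pos_y_1 = 17, pos_z_1 = 9, width_1 = 3, height_1 = 5, pos_x_2 = 5, pos_y_2 = 9, radius_2 = 4, pos_x_3 = 8, pos_y_3 = 14, pos_z_3 = 17, pos_x_4 = 1, pos_y_4 = 16, pos_z_4 = 16, depth_4 = 4, height_4 = 3, pos_x_5 = 10, pos_y_5 = 12, pos_z_5 = 10, height_5 = 4, pos_x_6 = 16, pos_y_6 = 14, pos_z_6 = 15, pos_x_7 = 2, pos_y_7 = 12, pos_z_7 = 5, height_7 = 3, pos_x_8 = 17, pos_y_8 = 3, radius_8 = 2, height_8 = 4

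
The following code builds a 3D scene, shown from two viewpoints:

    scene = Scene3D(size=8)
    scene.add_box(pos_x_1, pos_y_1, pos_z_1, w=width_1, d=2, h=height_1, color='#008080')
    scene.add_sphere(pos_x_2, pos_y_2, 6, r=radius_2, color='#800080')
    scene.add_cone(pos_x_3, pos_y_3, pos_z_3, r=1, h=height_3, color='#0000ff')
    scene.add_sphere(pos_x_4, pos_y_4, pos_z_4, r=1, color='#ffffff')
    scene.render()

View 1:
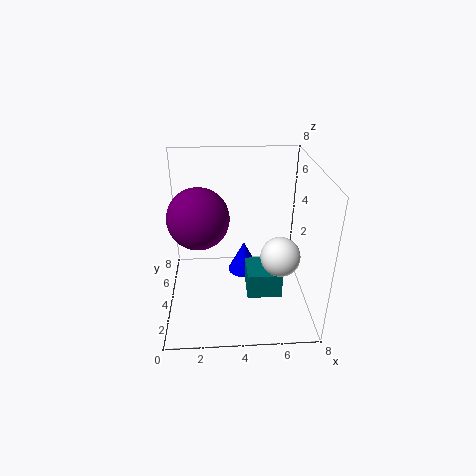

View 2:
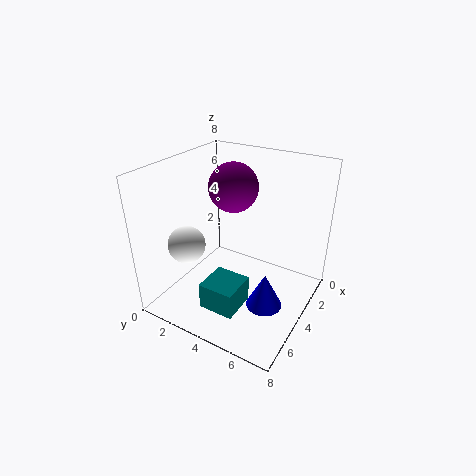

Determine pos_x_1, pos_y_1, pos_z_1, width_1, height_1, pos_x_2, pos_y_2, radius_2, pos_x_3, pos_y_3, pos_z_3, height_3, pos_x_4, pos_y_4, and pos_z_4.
pos_x_1 = 4.5, pos_y_1 = 3, pos_z_1 = 0.5, width_1 = 2, height_1 = 1.5, pos_x_2 = 2, pos_y_2 = 2.5, radius_2 = 1.5, pos_x_3 = 4.5, pos_y_3 = 6, pos_z_3 = 0.5, height_3 = 2, pos_x_4 = 6, pos_y_4 = 2, pos_z_4 = 4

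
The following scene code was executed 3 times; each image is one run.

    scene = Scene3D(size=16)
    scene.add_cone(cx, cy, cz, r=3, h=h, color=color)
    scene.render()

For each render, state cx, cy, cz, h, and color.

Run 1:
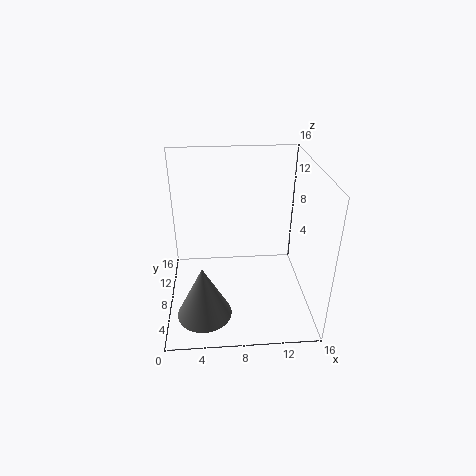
cx = 4, cy = 4.5, cz = 0.5, h = 6, color = 'gray'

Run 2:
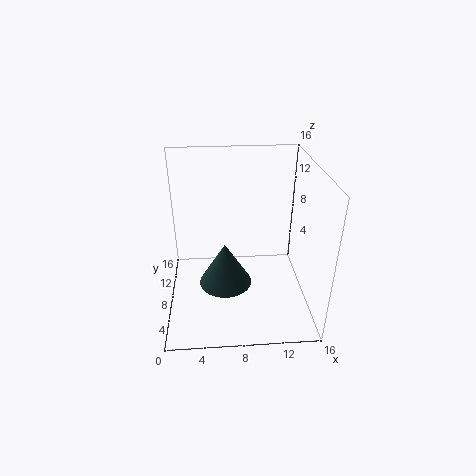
cx = 6.5, cy = 7.5, cz = 2.5, h = 5, color = 'darkslategray'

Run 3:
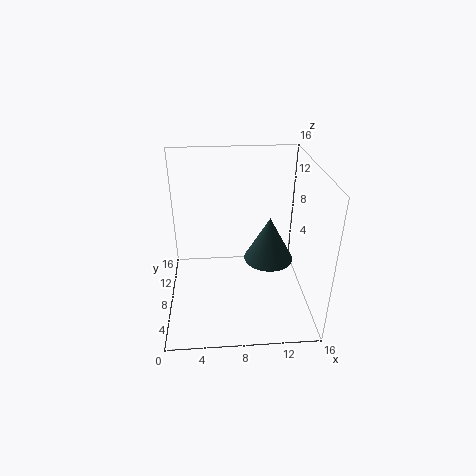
cx = 12, cy = 10.5, cz = 3.5, h = 5.5, color = 'darkslategray'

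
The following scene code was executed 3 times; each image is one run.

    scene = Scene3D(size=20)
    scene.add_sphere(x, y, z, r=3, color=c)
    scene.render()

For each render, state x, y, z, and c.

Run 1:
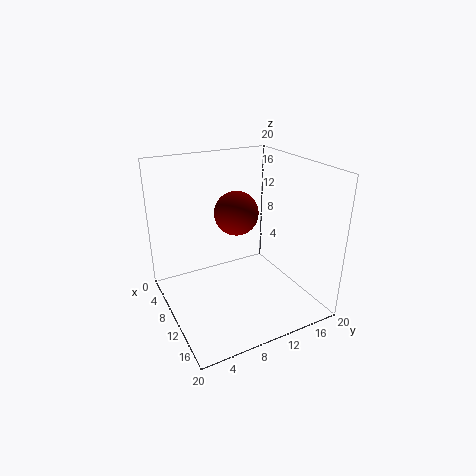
x = 9.5
y = 10
z = 13.5
c = 'maroon'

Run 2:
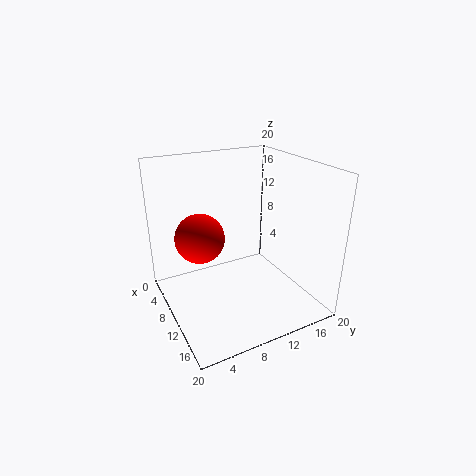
x = 12.5
y = 3.5
z = 12.5
c = 'red'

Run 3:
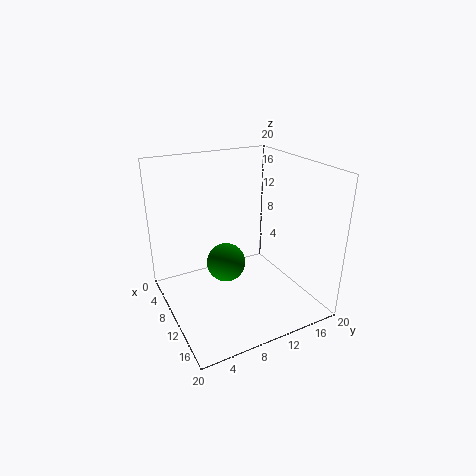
x = 6
y = 10
z = 4
c = 'green'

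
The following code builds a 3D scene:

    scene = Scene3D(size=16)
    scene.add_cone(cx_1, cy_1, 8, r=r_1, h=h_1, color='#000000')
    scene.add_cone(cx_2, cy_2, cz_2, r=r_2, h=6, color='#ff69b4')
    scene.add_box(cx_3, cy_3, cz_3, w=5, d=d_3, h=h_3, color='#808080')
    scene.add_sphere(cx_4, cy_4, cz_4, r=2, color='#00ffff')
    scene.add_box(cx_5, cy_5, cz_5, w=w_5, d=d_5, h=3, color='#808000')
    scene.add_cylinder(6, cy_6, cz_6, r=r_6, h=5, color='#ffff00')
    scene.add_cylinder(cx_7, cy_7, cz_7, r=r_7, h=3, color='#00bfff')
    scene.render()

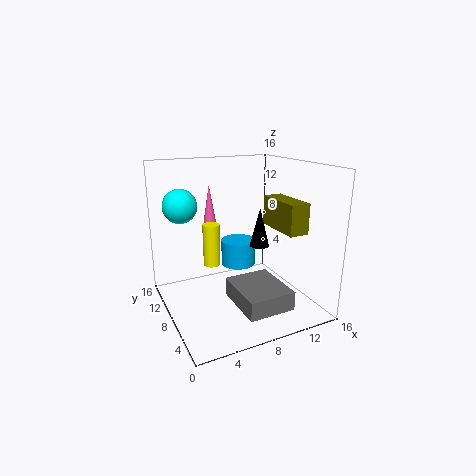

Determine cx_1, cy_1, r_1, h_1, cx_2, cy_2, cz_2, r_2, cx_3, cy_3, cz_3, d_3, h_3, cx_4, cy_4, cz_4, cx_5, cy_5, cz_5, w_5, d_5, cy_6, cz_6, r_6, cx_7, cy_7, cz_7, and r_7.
cx_1 = 9
cy_1 = 5
r_1 = 1
h_1 = 4
cx_2 = 7
cy_2 = 14
cz_2 = 7
r_2 = 1
cx_3 = 6
cy_3 = 1
cz_3 = 2
d_3 = 6
h_3 = 2
cx_4 = 3
cy_4 = 13
cz_4 = 11
cx_5 = 10
cy_5 = 1
cz_5 = 10
w_5 = 2
d_5 = 5
cy_6 = 11
cz_6 = 4
r_6 = 1
cx_7 = 9
cy_7 = 10
cz_7 = 4
r_7 = 2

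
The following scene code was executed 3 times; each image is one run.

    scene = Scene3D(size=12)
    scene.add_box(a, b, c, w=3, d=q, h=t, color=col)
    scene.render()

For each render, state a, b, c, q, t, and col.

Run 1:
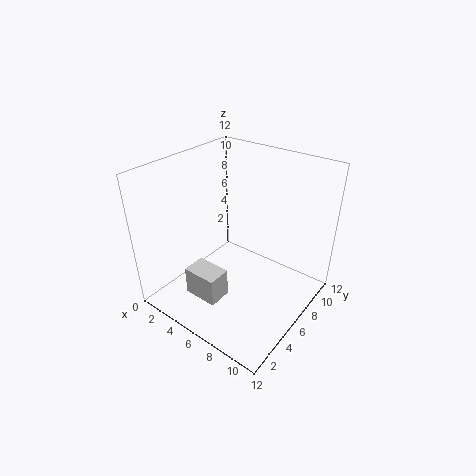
a = 3
b = 2.5
c = 1
q = 2
t = 2.5
col = 'lightgray'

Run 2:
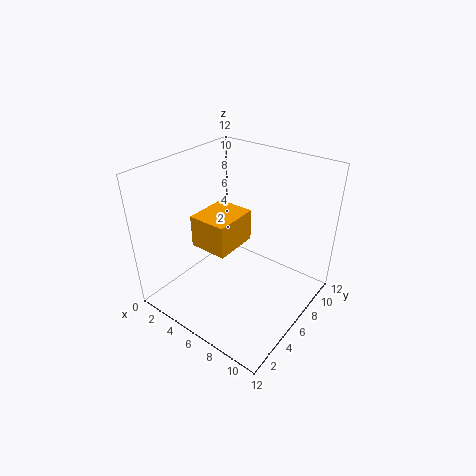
a = 4.25
b = 2.5
c = 6.5
q = 3.5
t = 2.5
col = 'orange'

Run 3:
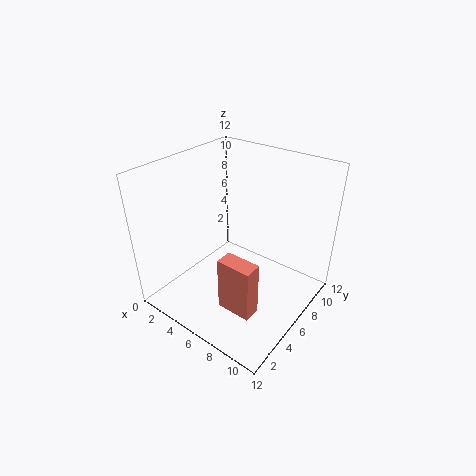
a = 6
b = 3.25
c = 0.5
q = 1.5
t = 4.75
col = 'salmon'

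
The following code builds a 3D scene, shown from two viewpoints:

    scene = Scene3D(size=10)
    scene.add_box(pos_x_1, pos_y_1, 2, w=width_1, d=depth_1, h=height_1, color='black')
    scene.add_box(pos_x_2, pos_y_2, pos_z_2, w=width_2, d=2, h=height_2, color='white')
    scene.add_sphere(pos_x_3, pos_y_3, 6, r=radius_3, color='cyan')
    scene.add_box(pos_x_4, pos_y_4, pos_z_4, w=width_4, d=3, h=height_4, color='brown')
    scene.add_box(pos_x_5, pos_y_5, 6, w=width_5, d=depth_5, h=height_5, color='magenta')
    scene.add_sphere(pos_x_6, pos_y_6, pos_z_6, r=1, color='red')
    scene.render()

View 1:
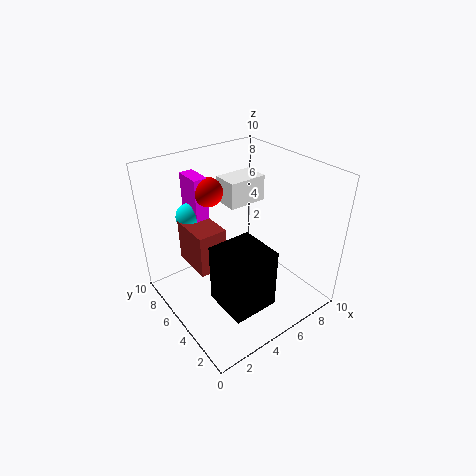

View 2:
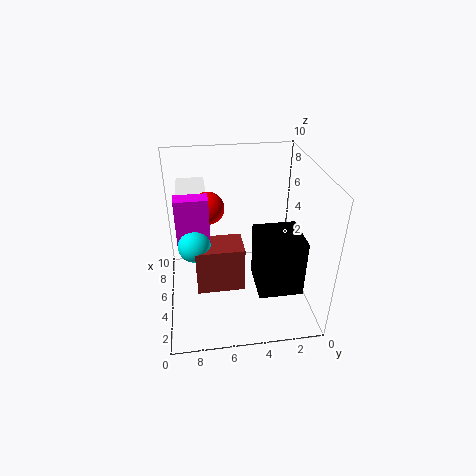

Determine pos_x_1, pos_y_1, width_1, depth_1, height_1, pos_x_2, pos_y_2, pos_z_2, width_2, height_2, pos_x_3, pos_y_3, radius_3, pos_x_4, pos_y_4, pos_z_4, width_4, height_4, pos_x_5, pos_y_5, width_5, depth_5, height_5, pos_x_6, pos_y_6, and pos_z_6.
pos_x_1 = 2; pos_y_1 = 1; width_1 = 3; depth_1 = 3; height_1 = 4; pos_x_2 = 6; pos_y_2 = 7; pos_z_2 = 6; width_2 = 3; height_2 = 2; pos_x_3 = 3; pos_y_3 = 8; radius_3 = 1; pos_x_4 = 2; pos_y_4 = 5; pos_z_4 = 3; width_4 = 2; height_4 = 3; pos_x_5 = 3; pos_y_5 = 7; width_5 = 1; depth_5 = 2; height_5 = 3; pos_x_6 = 4; pos_y_6 = 7; pos_z_6 = 8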